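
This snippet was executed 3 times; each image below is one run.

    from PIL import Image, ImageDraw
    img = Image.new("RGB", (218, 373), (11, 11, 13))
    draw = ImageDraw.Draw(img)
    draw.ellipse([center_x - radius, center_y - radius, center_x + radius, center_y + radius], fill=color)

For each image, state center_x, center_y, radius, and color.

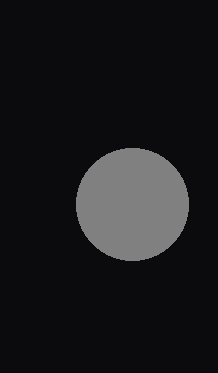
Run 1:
center_x = 132, center_y = 204, radius = 56, color = 'gray'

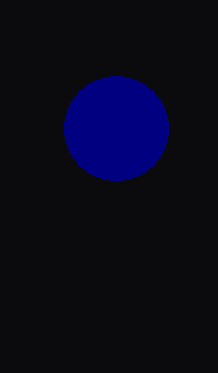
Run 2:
center_x = 116, center_y = 128, radius = 52, color = 'navy'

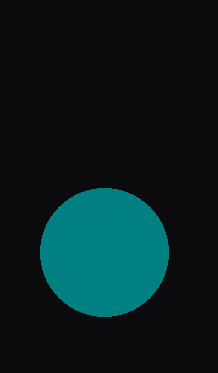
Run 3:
center_x = 104, center_y = 252, radius = 64, color = 'teal'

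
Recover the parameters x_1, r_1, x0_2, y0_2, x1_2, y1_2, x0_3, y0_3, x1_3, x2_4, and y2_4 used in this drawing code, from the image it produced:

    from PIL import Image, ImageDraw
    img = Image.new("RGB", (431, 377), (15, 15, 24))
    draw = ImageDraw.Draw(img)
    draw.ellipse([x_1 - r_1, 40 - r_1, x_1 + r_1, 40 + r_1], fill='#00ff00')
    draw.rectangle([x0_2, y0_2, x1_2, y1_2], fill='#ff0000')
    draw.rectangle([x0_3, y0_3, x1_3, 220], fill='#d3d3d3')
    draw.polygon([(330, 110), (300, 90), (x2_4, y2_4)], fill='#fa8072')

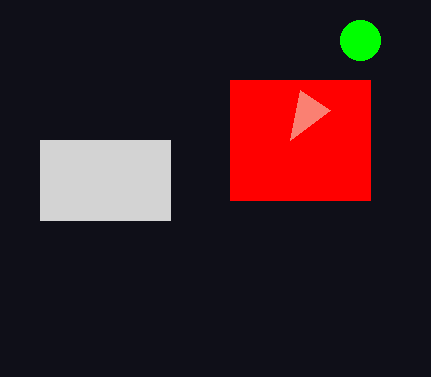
x_1 = 360; r_1 = 20; x0_2 = 230; y0_2 = 80; x1_2 = 370; y1_2 = 200; x0_3 = 40; y0_3 = 140; x1_3 = 170; x2_4 = 290; y2_4 = 140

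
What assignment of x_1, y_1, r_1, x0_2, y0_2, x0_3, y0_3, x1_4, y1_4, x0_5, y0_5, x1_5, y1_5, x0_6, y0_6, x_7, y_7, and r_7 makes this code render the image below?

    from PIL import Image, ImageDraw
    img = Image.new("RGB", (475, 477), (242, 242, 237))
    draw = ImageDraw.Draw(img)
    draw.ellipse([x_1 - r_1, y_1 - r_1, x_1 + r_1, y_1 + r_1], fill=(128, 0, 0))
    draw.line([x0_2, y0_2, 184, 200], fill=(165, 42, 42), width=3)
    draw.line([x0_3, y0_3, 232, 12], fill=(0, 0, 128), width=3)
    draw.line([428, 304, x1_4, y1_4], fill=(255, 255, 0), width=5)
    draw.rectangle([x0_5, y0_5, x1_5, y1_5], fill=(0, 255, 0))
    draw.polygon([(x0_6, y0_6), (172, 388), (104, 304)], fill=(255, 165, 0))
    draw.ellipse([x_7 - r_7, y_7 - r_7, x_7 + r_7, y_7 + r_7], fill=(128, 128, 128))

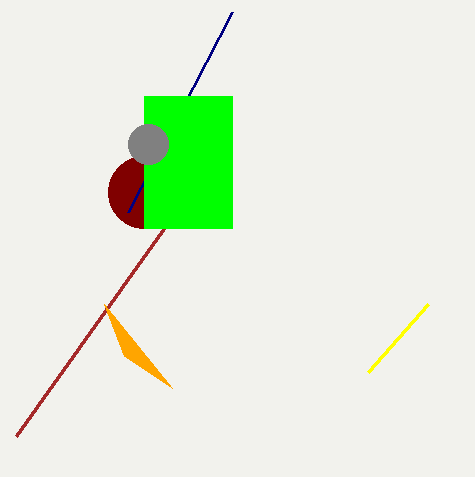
x_1 = 144, y_1 = 192, r_1 = 36, x0_2 = 16, y0_2 = 436, x0_3 = 128, y0_3 = 212, x1_4 = 368, y1_4 = 372, x0_5 = 144, y0_5 = 96, x1_5 = 232, y1_5 = 228, x0_6 = 124, y0_6 = 356, x_7 = 148, y_7 = 144, r_7 = 20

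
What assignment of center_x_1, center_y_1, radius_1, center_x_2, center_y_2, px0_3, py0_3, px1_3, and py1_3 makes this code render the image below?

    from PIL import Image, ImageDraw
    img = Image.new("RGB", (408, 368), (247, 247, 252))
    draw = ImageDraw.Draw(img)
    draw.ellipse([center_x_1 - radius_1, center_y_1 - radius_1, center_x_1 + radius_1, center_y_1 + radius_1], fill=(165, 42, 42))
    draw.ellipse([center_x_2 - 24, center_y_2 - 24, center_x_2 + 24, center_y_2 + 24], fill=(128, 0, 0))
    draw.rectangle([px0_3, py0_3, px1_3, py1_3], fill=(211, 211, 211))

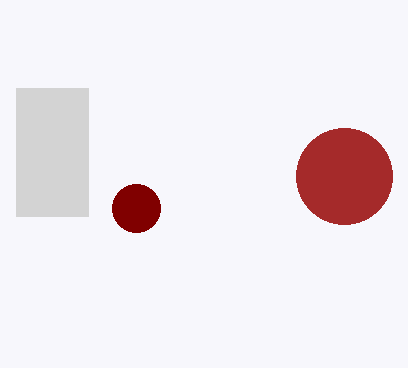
center_x_1 = 344, center_y_1 = 176, radius_1 = 48, center_x_2 = 136, center_y_2 = 208, px0_3 = 16, py0_3 = 88, px1_3 = 88, py1_3 = 216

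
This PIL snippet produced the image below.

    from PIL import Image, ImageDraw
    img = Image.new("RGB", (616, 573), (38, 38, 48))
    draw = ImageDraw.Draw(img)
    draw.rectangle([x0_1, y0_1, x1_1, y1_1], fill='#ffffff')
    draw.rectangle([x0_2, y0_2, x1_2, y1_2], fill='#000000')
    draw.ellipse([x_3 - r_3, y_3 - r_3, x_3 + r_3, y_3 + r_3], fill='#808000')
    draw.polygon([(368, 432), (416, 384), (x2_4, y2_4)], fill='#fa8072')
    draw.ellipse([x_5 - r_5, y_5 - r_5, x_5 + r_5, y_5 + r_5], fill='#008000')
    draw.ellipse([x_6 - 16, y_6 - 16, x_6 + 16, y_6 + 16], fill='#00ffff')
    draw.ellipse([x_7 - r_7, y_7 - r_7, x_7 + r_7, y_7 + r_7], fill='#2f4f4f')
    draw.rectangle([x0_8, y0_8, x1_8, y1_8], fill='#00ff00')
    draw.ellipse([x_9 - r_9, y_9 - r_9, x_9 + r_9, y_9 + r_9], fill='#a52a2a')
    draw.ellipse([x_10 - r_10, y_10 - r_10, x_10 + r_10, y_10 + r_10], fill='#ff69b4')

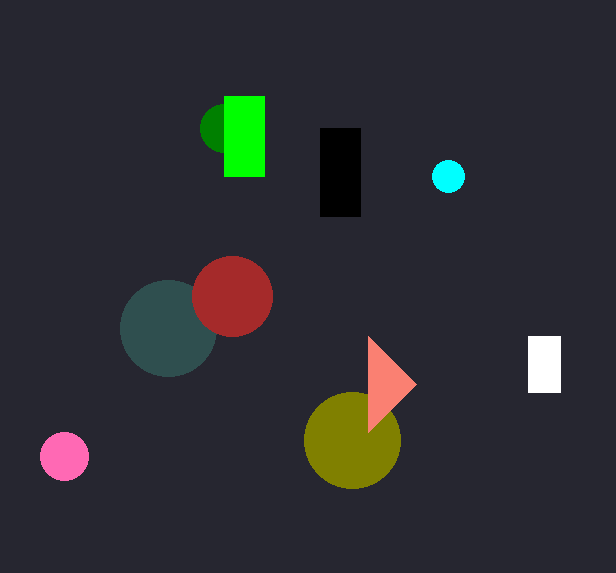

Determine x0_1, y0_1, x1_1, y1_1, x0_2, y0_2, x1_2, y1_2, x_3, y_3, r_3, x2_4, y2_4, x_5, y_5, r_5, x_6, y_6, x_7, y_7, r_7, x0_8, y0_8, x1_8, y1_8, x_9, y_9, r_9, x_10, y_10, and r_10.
x0_1 = 528, y0_1 = 336, x1_1 = 560, y1_1 = 392, x0_2 = 320, y0_2 = 128, x1_2 = 360, y1_2 = 216, x_3 = 352, y_3 = 440, r_3 = 48, x2_4 = 368, y2_4 = 336, x_5 = 224, y_5 = 128, r_5 = 24, x_6 = 448, y_6 = 176, x_7 = 168, y_7 = 328, r_7 = 48, x0_8 = 224, y0_8 = 96, x1_8 = 264, y1_8 = 176, x_9 = 232, y_9 = 296, r_9 = 40, x_10 = 64, y_10 = 456, r_10 = 24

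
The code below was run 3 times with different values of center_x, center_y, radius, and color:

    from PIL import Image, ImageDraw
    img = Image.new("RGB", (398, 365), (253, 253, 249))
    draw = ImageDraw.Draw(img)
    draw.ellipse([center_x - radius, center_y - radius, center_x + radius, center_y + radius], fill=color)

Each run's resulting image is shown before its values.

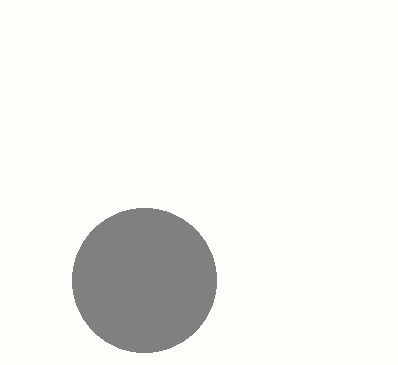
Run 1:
center_x = 144; center_y = 280; radius = 72; color = 'gray'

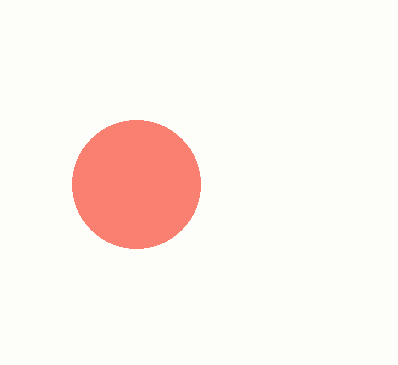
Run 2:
center_x = 136, center_y = 184, radius = 64, color = 'salmon'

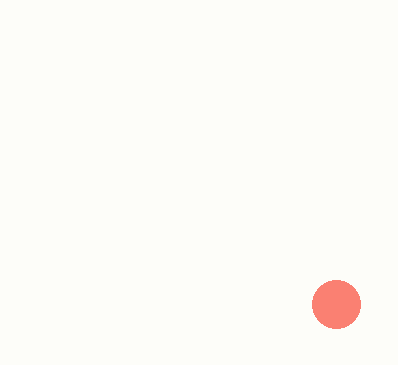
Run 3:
center_x = 336
center_y = 304
radius = 24
color = 'salmon'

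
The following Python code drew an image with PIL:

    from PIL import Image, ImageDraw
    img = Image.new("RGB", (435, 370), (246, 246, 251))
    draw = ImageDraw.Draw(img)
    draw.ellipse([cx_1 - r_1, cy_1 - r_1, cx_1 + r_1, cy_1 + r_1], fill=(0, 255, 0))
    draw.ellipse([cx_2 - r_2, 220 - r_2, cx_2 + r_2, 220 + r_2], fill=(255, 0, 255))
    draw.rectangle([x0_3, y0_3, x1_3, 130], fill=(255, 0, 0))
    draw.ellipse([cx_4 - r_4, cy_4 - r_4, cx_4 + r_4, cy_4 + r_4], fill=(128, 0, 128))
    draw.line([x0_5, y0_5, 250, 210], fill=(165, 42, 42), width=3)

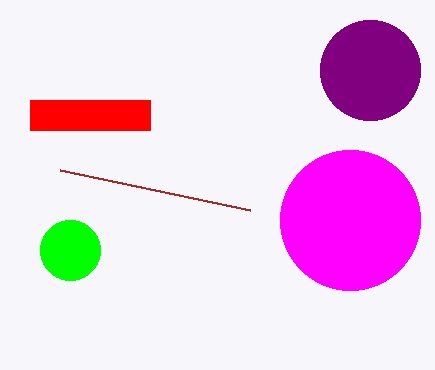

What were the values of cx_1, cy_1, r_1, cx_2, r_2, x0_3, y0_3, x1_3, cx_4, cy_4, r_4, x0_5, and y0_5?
cx_1 = 70, cy_1 = 250, r_1 = 30, cx_2 = 350, r_2 = 70, x0_3 = 30, y0_3 = 100, x1_3 = 150, cx_4 = 370, cy_4 = 70, r_4 = 50, x0_5 = 60, y0_5 = 170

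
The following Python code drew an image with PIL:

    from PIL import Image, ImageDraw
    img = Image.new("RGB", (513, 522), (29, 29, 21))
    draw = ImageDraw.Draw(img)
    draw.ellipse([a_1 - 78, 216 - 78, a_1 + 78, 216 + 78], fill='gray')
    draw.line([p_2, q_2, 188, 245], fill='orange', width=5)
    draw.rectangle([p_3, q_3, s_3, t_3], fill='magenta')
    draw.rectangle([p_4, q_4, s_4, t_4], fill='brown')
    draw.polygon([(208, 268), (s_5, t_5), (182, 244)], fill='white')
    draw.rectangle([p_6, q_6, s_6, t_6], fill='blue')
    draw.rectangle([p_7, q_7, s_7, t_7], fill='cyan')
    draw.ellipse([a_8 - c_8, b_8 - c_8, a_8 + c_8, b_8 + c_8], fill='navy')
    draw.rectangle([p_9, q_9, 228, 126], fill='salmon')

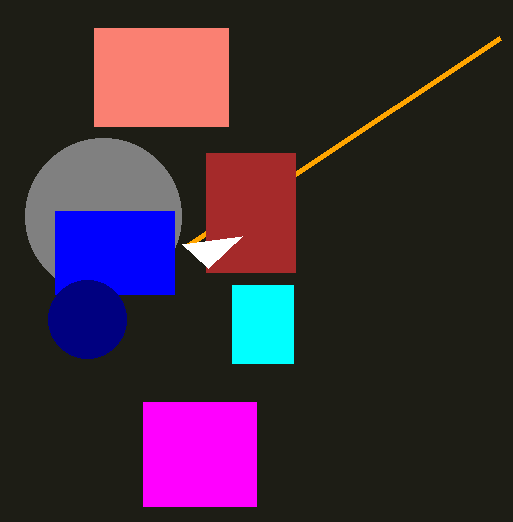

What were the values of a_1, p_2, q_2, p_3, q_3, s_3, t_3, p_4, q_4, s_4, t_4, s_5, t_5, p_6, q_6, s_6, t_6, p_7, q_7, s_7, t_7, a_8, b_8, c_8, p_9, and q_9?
a_1 = 103; p_2 = 500; q_2 = 38; p_3 = 143; q_3 = 402; s_3 = 256; t_3 = 506; p_4 = 206; q_4 = 153; s_4 = 295; t_4 = 272; s_5 = 242; t_5 = 236; p_6 = 55; q_6 = 211; s_6 = 174; t_6 = 294; p_7 = 232; q_7 = 285; s_7 = 293; t_7 = 363; a_8 = 87; b_8 = 319; c_8 = 39; p_9 = 94; q_9 = 28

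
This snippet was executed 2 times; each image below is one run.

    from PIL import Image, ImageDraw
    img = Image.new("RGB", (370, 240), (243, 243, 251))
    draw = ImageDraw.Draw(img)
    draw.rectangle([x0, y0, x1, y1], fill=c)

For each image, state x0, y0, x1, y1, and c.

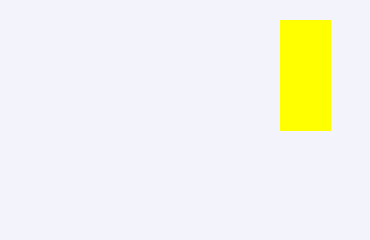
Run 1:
x0 = 280
y0 = 20
x1 = 330
y1 = 130
c = 'yellow'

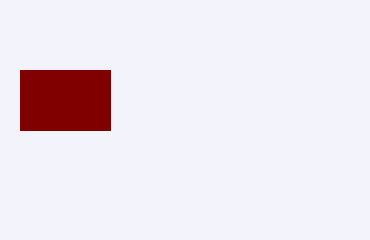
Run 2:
x0 = 20
y0 = 70
x1 = 110
y1 = 130
c = 'maroon'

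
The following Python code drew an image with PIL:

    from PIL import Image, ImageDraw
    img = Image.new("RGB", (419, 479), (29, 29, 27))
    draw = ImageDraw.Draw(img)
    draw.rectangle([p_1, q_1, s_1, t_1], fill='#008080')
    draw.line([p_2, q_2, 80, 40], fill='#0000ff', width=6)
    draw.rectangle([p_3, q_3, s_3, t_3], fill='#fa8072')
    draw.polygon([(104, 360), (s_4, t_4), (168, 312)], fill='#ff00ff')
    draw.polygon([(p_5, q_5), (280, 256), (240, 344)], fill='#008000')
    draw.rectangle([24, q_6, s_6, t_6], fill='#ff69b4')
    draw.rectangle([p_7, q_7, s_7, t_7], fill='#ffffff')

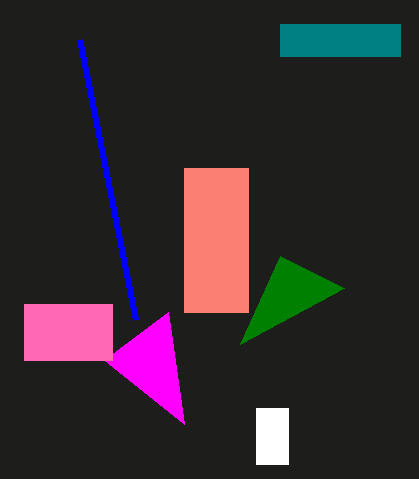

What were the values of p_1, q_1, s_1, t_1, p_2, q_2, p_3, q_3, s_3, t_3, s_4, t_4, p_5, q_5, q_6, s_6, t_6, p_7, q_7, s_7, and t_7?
p_1 = 280
q_1 = 24
s_1 = 400
t_1 = 56
p_2 = 136
q_2 = 320
p_3 = 184
q_3 = 168
s_3 = 248
t_3 = 312
s_4 = 184
t_4 = 424
p_5 = 344
q_5 = 288
q_6 = 304
s_6 = 112
t_6 = 360
p_7 = 256
q_7 = 408
s_7 = 288
t_7 = 464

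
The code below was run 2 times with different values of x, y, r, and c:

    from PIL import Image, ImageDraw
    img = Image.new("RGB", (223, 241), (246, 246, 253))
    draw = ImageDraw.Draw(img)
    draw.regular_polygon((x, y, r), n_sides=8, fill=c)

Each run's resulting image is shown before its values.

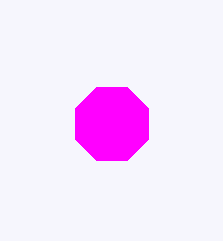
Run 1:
x = 112
y = 124
r = 40
c = 'magenta'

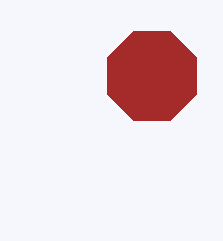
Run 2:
x = 152, y = 76, r = 48, c = 'brown'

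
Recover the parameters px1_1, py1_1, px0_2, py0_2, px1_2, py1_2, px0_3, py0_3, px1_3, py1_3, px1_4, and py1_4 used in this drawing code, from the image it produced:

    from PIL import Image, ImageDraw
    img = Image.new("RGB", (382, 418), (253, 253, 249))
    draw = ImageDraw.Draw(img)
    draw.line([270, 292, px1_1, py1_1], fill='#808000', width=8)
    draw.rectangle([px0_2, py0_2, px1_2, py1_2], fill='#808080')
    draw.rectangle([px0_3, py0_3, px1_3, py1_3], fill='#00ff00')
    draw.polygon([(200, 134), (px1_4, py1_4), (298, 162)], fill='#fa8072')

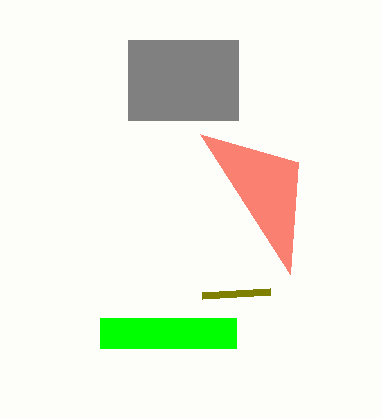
px1_1 = 202, py1_1 = 296, px0_2 = 128, py0_2 = 40, px1_2 = 238, py1_2 = 120, px0_3 = 100, py0_3 = 318, px1_3 = 236, py1_3 = 348, px1_4 = 290, py1_4 = 274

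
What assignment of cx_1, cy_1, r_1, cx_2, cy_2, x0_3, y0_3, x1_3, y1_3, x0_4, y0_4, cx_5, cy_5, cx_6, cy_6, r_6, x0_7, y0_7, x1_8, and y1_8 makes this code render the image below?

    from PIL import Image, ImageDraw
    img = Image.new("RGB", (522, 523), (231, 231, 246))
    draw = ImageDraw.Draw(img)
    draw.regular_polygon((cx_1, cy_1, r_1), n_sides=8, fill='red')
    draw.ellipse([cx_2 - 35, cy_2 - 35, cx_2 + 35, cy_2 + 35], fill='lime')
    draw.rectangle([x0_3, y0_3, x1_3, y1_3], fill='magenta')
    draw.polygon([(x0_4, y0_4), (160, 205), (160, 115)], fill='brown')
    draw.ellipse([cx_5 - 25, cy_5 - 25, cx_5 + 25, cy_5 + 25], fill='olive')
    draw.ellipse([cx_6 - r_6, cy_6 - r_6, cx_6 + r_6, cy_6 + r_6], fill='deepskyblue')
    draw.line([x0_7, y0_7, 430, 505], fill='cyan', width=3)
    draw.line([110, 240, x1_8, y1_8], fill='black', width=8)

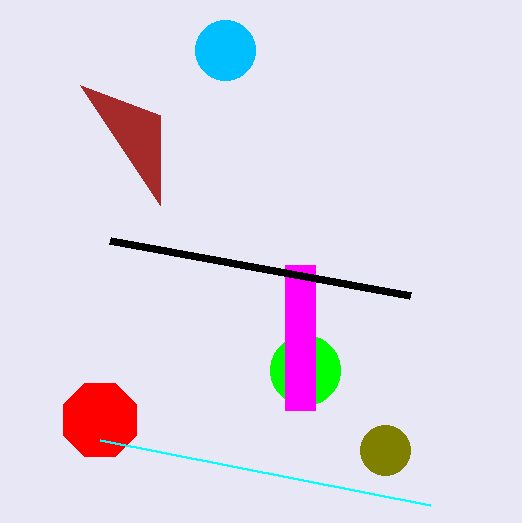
cx_1 = 100; cy_1 = 420; r_1 = 40; cx_2 = 305; cy_2 = 370; x0_3 = 285; y0_3 = 265; x1_3 = 315; y1_3 = 410; x0_4 = 80; y0_4 = 85; cx_5 = 385; cy_5 = 450; cx_6 = 225; cy_6 = 50; r_6 = 30; x0_7 = 100; y0_7 = 440; x1_8 = 410; y1_8 = 295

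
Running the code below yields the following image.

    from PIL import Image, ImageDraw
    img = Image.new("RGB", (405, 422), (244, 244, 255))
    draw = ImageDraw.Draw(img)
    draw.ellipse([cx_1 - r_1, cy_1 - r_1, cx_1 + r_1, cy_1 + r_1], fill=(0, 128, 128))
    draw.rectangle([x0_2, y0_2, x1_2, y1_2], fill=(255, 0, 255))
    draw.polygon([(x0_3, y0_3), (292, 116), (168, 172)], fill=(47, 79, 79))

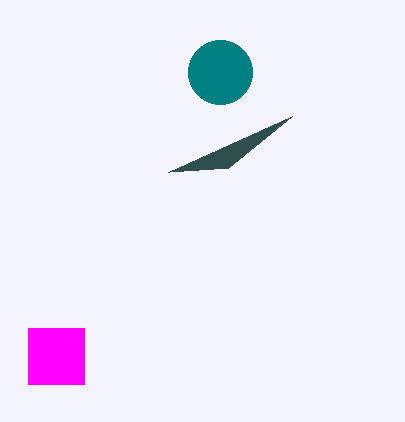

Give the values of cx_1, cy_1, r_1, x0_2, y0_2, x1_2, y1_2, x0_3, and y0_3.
cx_1 = 220, cy_1 = 72, r_1 = 32, x0_2 = 28, y0_2 = 328, x1_2 = 84, y1_2 = 384, x0_3 = 228, y0_3 = 168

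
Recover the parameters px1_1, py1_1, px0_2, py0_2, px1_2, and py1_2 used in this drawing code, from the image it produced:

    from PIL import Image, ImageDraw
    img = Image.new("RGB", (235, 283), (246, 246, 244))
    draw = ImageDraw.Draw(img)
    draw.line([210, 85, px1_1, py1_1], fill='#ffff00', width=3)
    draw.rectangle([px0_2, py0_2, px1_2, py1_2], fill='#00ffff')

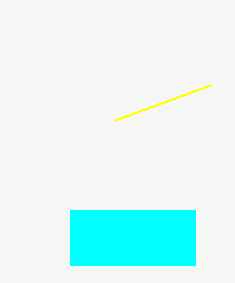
px1_1 = 115, py1_1 = 120, px0_2 = 70, py0_2 = 210, px1_2 = 195, py1_2 = 265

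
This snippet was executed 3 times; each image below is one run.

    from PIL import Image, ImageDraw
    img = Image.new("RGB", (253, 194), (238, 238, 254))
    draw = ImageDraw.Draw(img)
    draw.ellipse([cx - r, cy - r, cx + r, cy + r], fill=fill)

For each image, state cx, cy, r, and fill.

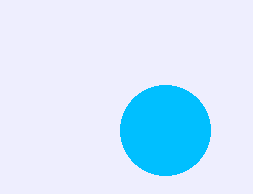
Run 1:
cx = 165
cy = 130
r = 45
fill = 'deepskyblue'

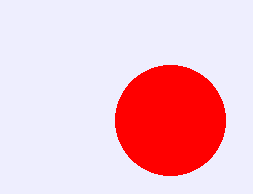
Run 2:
cx = 170; cy = 120; r = 55; fill = 'red'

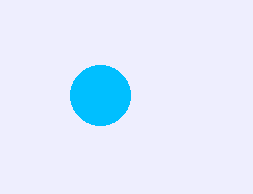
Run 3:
cx = 100; cy = 95; r = 30; fill = 'deepskyblue'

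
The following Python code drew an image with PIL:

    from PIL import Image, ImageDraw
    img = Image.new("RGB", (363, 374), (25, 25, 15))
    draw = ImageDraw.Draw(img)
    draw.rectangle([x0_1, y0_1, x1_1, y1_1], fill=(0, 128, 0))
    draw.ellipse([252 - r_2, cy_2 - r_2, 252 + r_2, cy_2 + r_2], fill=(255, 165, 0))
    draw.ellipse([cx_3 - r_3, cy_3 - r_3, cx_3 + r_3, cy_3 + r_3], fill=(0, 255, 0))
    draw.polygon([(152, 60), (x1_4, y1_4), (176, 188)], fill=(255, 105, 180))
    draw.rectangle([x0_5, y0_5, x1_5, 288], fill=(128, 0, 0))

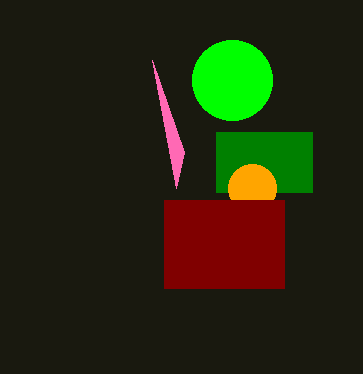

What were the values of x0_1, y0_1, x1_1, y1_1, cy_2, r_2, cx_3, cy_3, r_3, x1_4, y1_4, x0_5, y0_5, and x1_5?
x0_1 = 216; y0_1 = 132; x1_1 = 312; y1_1 = 192; cy_2 = 188; r_2 = 24; cx_3 = 232; cy_3 = 80; r_3 = 40; x1_4 = 184; y1_4 = 152; x0_5 = 164; y0_5 = 200; x1_5 = 284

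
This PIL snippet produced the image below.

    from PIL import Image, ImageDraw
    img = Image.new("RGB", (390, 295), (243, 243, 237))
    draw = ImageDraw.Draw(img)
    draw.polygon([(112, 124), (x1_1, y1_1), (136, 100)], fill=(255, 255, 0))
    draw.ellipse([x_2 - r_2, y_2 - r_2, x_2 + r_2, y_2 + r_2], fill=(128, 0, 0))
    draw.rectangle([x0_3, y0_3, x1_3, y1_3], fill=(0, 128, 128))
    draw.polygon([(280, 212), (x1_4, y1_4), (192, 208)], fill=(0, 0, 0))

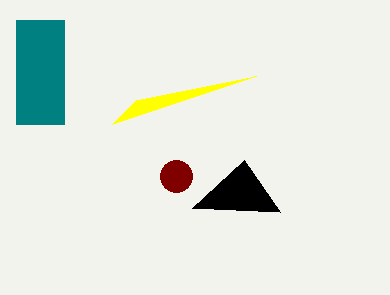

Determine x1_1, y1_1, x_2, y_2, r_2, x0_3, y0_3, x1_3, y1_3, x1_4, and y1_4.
x1_1 = 256, y1_1 = 76, x_2 = 176, y_2 = 176, r_2 = 16, x0_3 = 16, y0_3 = 20, x1_3 = 64, y1_3 = 124, x1_4 = 244, y1_4 = 160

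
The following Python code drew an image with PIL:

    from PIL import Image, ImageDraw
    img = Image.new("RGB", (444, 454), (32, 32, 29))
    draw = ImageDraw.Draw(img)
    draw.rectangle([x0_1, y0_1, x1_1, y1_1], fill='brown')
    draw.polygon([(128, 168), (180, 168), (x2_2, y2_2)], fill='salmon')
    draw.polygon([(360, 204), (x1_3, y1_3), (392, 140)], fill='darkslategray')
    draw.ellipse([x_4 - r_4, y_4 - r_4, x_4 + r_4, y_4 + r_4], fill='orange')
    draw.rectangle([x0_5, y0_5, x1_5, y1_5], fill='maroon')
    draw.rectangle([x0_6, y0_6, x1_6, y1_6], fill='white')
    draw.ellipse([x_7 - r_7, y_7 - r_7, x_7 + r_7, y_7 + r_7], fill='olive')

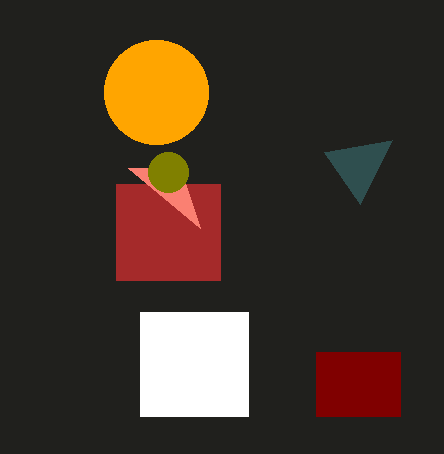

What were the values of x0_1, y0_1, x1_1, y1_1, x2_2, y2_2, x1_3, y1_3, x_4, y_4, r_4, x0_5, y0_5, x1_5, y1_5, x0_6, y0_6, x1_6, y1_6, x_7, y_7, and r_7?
x0_1 = 116; y0_1 = 184; x1_1 = 220; y1_1 = 280; x2_2 = 200; y2_2 = 228; x1_3 = 324; y1_3 = 152; x_4 = 156; y_4 = 92; r_4 = 52; x0_5 = 316; y0_5 = 352; x1_5 = 400; y1_5 = 416; x0_6 = 140; y0_6 = 312; x1_6 = 248; y1_6 = 416; x_7 = 168; y_7 = 172; r_7 = 20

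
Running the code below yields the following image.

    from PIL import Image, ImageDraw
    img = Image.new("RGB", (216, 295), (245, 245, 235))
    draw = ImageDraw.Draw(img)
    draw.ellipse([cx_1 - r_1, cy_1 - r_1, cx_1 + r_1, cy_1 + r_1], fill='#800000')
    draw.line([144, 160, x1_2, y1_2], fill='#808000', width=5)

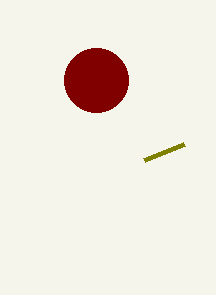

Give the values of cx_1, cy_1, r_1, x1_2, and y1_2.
cx_1 = 96, cy_1 = 80, r_1 = 32, x1_2 = 184, y1_2 = 144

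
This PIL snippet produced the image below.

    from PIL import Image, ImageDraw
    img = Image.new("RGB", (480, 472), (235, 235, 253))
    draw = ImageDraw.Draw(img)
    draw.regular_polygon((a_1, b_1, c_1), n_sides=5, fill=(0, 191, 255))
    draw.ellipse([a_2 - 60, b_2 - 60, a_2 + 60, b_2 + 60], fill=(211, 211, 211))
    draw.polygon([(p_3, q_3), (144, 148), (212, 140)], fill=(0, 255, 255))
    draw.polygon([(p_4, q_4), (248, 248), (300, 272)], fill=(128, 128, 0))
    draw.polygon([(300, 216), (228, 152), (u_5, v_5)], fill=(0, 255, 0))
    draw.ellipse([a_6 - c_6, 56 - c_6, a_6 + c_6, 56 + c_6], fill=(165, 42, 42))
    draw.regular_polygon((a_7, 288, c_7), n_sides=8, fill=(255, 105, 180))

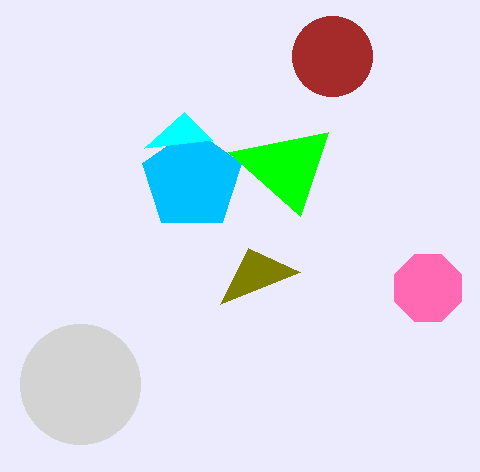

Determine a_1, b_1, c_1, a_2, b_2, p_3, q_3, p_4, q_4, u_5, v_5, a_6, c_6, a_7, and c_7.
a_1 = 192
b_1 = 180
c_1 = 52
a_2 = 80
b_2 = 384
p_3 = 184
q_3 = 112
p_4 = 220
q_4 = 304
u_5 = 328
v_5 = 132
a_6 = 332
c_6 = 40
a_7 = 428
c_7 = 36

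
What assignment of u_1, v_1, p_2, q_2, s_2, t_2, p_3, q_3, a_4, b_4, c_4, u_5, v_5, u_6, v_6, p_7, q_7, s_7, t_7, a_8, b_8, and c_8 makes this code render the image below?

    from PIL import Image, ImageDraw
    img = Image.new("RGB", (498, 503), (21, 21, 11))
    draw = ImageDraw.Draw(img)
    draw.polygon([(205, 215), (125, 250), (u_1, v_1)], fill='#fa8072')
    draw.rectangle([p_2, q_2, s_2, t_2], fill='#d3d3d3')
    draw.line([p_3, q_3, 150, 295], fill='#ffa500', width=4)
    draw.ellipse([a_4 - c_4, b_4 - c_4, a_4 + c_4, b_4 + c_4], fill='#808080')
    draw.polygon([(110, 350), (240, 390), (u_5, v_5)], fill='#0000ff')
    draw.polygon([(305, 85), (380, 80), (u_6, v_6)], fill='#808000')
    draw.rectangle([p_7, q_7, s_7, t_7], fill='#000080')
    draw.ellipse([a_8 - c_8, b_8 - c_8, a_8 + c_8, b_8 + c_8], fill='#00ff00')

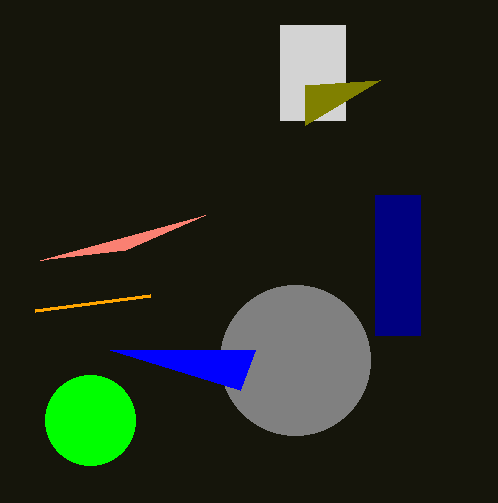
u_1 = 40
v_1 = 260
p_2 = 280
q_2 = 25
s_2 = 345
t_2 = 120
p_3 = 35
q_3 = 310
a_4 = 295
b_4 = 360
c_4 = 75
u_5 = 255
v_5 = 350
u_6 = 305
v_6 = 125
p_7 = 375
q_7 = 195
s_7 = 420
t_7 = 335
a_8 = 90
b_8 = 420
c_8 = 45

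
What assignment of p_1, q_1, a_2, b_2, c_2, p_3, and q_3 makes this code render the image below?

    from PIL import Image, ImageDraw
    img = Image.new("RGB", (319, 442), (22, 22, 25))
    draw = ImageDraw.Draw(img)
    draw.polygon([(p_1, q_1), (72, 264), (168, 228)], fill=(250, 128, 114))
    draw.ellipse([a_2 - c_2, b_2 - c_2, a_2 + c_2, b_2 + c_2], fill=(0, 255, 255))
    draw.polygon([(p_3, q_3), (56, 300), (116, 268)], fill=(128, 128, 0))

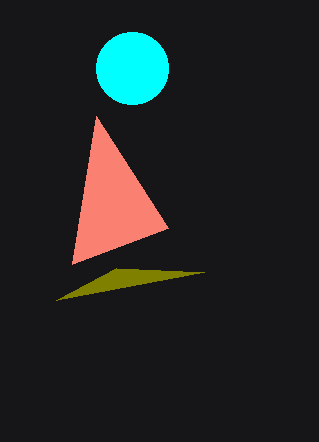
p_1 = 96
q_1 = 116
a_2 = 132
b_2 = 68
c_2 = 36
p_3 = 204
q_3 = 272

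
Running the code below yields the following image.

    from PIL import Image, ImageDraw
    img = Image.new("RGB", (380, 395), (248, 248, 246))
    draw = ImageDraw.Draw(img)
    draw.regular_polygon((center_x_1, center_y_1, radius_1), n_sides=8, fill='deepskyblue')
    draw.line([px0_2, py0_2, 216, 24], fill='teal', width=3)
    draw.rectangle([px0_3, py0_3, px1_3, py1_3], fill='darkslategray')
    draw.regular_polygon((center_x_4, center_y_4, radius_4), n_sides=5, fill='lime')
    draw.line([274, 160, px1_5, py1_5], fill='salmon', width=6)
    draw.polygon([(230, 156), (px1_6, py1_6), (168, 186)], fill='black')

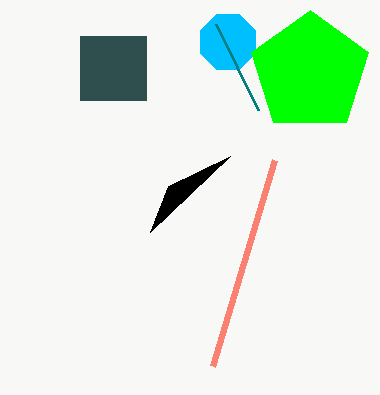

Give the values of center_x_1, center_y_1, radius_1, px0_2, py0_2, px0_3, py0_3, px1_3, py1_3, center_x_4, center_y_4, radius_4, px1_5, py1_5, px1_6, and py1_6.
center_x_1 = 228
center_y_1 = 42
radius_1 = 30
px0_2 = 258
py0_2 = 110
px0_3 = 80
py0_3 = 36
px1_3 = 146
py1_3 = 100
center_x_4 = 310
center_y_4 = 72
radius_4 = 62
px1_5 = 212
py1_5 = 366
px1_6 = 150
py1_6 = 232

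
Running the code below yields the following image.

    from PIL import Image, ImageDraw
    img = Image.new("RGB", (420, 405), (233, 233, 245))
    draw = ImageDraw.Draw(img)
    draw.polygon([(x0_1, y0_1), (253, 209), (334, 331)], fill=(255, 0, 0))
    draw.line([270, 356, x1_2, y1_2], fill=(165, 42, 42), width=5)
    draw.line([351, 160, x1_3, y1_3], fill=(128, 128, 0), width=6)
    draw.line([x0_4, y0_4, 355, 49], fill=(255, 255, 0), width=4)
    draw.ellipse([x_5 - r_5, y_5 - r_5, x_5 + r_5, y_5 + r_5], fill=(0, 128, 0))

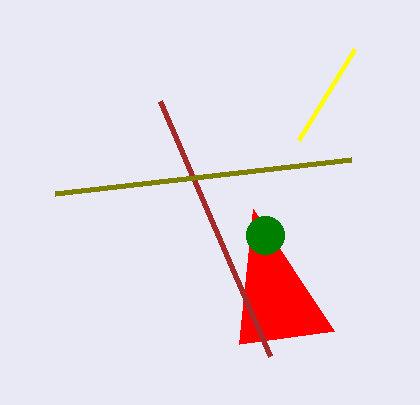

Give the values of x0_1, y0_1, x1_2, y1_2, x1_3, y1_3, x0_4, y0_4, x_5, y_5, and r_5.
x0_1 = 239
y0_1 = 344
x1_2 = 160
y1_2 = 101
x1_3 = 55
y1_3 = 194
x0_4 = 299
y0_4 = 140
x_5 = 265
y_5 = 235
r_5 = 19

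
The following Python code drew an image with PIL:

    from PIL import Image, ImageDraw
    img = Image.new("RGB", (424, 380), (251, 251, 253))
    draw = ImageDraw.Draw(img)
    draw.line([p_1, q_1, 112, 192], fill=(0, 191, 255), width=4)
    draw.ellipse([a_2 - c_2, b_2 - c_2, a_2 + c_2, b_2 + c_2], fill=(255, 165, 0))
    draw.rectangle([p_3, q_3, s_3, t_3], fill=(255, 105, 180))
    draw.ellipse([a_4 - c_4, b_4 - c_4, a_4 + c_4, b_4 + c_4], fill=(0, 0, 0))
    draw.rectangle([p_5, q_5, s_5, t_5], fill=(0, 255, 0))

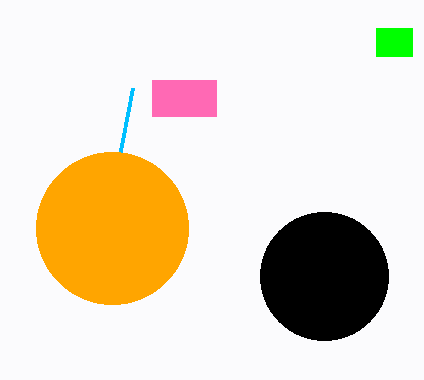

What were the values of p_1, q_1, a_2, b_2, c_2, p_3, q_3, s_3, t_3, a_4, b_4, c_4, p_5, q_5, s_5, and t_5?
p_1 = 132
q_1 = 88
a_2 = 112
b_2 = 228
c_2 = 76
p_3 = 152
q_3 = 80
s_3 = 216
t_3 = 116
a_4 = 324
b_4 = 276
c_4 = 64
p_5 = 376
q_5 = 28
s_5 = 412
t_5 = 56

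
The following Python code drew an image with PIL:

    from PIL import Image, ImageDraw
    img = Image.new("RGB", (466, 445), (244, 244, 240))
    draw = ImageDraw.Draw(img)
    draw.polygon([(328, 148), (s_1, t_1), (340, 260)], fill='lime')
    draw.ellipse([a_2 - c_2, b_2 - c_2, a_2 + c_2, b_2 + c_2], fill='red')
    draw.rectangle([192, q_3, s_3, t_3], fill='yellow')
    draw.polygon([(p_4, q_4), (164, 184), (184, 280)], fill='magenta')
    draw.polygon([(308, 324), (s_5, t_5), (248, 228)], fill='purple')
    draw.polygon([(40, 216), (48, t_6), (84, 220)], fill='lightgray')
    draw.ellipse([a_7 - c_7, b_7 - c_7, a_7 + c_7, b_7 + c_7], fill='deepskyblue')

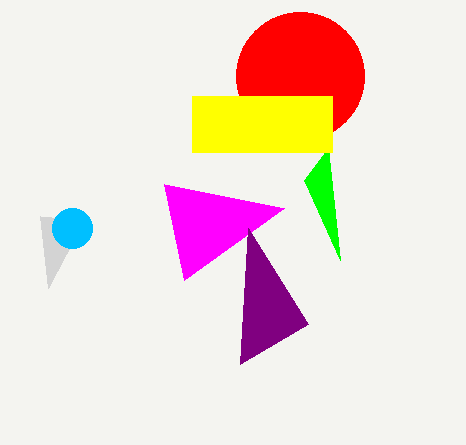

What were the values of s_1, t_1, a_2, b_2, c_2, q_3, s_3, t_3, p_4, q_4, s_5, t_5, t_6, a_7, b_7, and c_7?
s_1 = 304; t_1 = 180; a_2 = 300; b_2 = 76; c_2 = 64; q_3 = 96; s_3 = 332; t_3 = 152; p_4 = 284; q_4 = 208; s_5 = 240; t_5 = 364; t_6 = 288; a_7 = 72; b_7 = 228; c_7 = 20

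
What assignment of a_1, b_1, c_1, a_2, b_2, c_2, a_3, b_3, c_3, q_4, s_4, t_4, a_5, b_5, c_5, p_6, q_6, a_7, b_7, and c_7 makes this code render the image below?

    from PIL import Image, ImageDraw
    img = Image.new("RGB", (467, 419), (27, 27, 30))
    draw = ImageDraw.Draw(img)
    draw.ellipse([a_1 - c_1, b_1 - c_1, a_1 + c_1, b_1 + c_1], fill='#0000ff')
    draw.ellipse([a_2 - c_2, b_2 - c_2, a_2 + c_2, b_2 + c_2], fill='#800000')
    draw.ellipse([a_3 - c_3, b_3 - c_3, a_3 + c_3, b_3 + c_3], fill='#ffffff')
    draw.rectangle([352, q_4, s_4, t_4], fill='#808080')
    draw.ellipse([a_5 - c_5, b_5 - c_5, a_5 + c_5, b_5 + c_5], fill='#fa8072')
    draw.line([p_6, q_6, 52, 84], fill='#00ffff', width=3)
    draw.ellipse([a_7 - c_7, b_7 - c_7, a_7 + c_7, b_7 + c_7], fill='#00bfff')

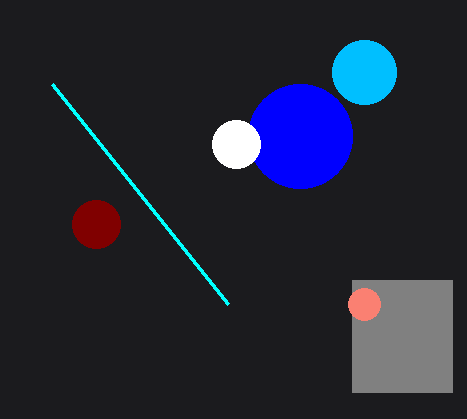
a_1 = 300, b_1 = 136, c_1 = 52, a_2 = 96, b_2 = 224, c_2 = 24, a_3 = 236, b_3 = 144, c_3 = 24, q_4 = 280, s_4 = 452, t_4 = 392, a_5 = 364, b_5 = 304, c_5 = 16, p_6 = 228, q_6 = 304, a_7 = 364, b_7 = 72, c_7 = 32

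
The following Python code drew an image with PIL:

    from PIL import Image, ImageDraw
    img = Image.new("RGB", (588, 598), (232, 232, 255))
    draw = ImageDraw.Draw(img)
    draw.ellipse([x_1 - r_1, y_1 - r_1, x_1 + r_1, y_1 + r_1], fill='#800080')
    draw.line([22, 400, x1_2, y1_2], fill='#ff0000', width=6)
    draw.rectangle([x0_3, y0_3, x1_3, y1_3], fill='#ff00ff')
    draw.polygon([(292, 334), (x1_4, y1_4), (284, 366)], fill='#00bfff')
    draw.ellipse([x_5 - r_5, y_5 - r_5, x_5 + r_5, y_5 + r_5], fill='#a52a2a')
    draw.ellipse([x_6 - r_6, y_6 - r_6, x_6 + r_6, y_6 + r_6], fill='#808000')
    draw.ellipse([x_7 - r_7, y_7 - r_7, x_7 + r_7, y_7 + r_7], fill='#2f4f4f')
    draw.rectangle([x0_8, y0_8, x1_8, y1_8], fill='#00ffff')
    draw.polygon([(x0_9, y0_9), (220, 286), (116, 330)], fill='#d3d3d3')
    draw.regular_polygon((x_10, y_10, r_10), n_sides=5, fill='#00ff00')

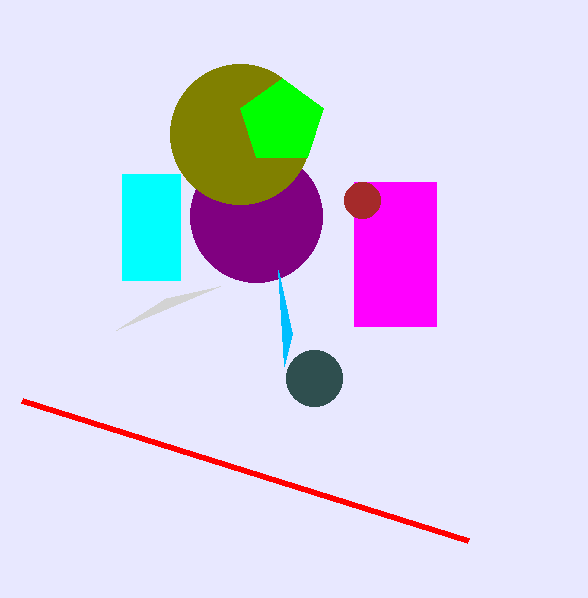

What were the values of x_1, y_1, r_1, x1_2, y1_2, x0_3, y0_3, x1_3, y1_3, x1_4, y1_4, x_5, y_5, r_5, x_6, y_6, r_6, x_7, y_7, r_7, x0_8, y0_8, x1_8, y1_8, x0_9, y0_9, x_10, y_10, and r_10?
x_1 = 256; y_1 = 216; r_1 = 66; x1_2 = 468; y1_2 = 540; x0_3 = 354; y0_3 = 182; x1_3 = 436; y1_3 = 326; x1_4 = 278; y1_4 = 270; x_5 = 362; y_5 = 200; r_5 = 18; x_6 = 240; y_6 = 134; r_6 = 70; x_7 = 314; y_7 = 378; r_7 = 28; x0_8 = 122; y0_8 = 174; x1_8 = 180; y1_8 = 280; x0_9 = 166; y0_9 = 298; x_10 = 282; y_10 = 122; r_10 = 44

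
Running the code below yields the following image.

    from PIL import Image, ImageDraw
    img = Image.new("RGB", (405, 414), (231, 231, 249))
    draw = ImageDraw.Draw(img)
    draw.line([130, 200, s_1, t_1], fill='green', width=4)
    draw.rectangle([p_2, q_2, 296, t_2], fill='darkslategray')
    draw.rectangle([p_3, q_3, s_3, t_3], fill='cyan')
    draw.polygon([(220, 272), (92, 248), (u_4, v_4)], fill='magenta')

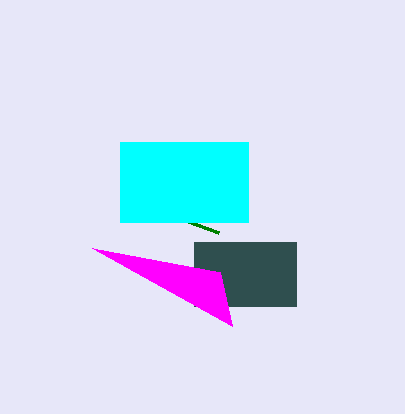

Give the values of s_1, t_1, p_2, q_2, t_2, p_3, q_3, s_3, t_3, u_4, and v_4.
s_1 = 218
t_1 = 232
p_2 = 194
q_2 = 242
t_2 = 306
p_3 = 120
q_3 = 142
s_3 = 248
t_3 = 222
u_4 = 232
v_4 = 326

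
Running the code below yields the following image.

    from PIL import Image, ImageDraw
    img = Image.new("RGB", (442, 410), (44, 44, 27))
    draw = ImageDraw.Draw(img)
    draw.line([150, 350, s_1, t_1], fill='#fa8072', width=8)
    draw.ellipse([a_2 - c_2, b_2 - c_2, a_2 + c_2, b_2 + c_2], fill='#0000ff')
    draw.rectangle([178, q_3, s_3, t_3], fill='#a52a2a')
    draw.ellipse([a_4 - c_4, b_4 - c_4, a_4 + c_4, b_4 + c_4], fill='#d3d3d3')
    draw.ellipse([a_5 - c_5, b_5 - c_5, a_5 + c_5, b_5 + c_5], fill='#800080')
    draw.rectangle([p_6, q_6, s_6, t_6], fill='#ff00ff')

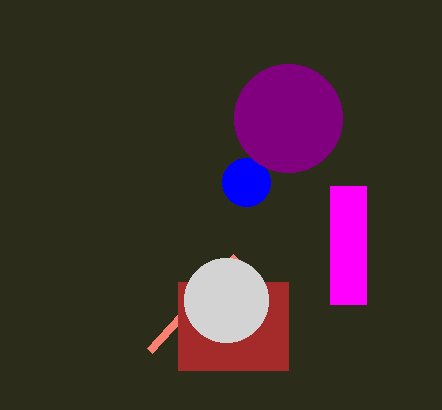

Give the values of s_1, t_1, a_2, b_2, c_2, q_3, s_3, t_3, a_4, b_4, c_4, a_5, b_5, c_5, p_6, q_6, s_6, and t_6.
s_1 = 236
t_1 = 256
a_2 = 246
b_2 = 182
c_2 = 24
q_3 = 282
s_3 = 288
t_3 = 370
a_4 = 226
b_4 = 300
c_4 = 42
a_5 = 288
b_5 = 118
c_5 = 54
p_6 = 330
q_6 = 186
s_6 = 366
t_6 = 304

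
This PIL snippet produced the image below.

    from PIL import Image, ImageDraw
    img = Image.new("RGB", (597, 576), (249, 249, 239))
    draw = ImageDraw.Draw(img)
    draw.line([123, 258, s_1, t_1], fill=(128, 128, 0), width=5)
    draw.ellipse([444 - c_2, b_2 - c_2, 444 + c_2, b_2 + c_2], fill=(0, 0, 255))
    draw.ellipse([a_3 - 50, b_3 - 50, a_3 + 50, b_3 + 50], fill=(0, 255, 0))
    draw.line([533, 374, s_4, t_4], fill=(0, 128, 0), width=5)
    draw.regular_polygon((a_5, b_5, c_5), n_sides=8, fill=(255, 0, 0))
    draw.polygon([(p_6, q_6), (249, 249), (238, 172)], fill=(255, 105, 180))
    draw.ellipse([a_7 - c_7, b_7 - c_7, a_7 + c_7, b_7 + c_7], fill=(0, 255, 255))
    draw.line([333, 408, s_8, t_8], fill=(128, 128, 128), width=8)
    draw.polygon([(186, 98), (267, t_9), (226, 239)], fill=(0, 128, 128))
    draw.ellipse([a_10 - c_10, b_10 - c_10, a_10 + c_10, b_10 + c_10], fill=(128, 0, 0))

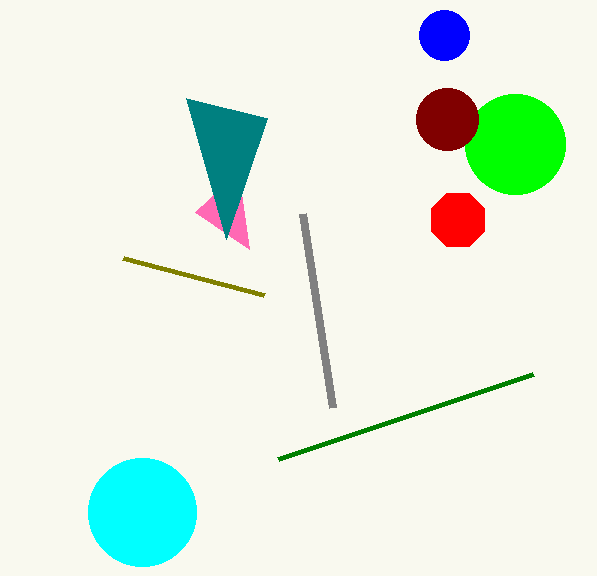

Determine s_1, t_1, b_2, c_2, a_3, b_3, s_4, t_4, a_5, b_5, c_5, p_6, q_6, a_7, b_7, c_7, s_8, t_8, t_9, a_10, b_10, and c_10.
s_1 = 264; t_1 = 295; b_2 = 35; c_2 = 25; a_3 = 515; b_3 = 144; s_4 = 278; t_4 = 459; a_5 = 458; b_5 = 220; c_5 = 29; p_6 = 195; q_6 = 212; a_7 = 142; b_7 = 512; c_7 = 54; s_8 = 303; t_8 = 214; t_9 = 118; a_10 = 447; b_10 = 119; c_10 = 31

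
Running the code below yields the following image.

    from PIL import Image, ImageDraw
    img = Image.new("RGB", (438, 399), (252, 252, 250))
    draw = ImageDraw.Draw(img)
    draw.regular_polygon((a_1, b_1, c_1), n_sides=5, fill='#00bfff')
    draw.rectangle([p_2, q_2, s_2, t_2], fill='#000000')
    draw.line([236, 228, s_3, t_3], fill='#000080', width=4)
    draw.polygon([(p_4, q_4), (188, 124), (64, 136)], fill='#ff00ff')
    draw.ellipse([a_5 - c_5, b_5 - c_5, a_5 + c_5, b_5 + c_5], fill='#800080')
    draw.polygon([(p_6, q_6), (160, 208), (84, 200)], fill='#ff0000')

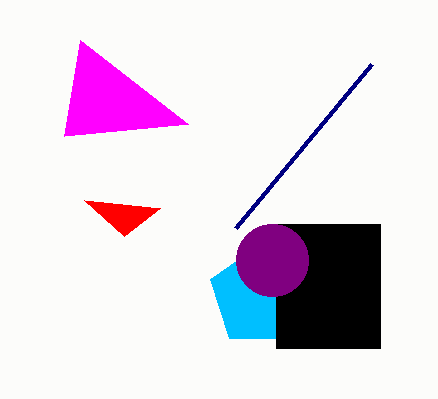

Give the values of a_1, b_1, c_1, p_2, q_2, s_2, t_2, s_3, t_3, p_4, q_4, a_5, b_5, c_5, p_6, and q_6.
a_1 = 260, b_1 = 296, c_1 = 52, p_2 = 276, q_2 = 224, s_2 = 380, t_2 = 348, s_3 = 372, t_3 = 64, p_4 = 80, q_4 = 40, a_5 = 272, b_5 = 260, c_5 = 36, p_6 = 124, q_6 = 236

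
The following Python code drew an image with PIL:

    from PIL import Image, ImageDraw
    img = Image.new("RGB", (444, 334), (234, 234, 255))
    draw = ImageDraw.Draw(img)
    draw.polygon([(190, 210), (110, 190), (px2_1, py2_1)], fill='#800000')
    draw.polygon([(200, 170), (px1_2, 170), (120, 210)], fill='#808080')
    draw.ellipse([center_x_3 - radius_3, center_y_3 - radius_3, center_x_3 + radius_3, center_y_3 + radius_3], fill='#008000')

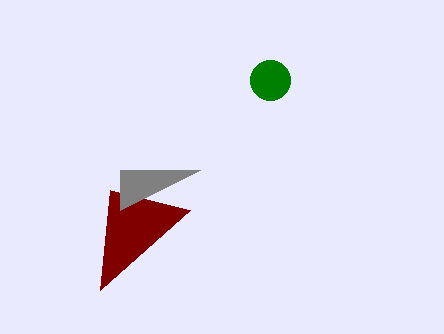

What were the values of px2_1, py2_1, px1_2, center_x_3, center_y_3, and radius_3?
px2_1 = 100, py2_1 = 290, px1_2 = 120, center_x_3 = 270, center_y_3 = 80, radius_3 = 20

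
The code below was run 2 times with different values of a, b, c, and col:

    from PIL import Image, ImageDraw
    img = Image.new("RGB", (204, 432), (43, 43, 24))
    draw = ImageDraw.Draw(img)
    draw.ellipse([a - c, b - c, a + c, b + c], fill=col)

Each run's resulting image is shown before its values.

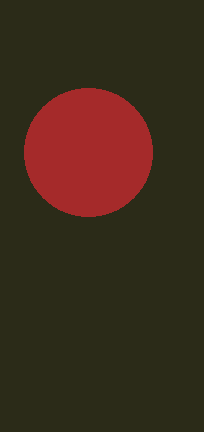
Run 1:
a = 88, b = 152, c = 64, col = 'brown'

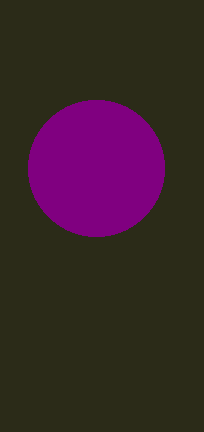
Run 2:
a = 96; b = 168; c = 68; col = 'purple'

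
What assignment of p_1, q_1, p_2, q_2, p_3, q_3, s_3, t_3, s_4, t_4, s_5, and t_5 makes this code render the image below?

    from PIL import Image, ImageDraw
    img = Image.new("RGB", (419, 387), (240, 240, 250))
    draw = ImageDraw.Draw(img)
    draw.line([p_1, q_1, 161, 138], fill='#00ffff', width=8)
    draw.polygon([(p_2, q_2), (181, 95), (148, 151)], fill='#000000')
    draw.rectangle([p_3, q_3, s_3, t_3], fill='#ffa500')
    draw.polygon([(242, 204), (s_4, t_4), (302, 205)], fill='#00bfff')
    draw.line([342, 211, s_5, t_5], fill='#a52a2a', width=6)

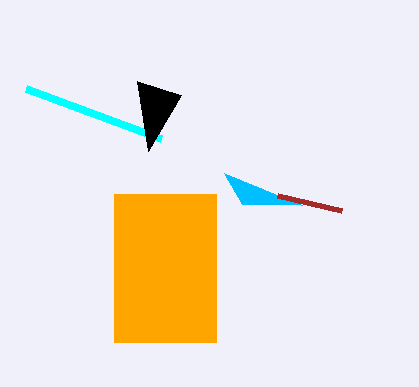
p_1 = 26, q_1 = 88, p_2 = 137, q_2 = 81, p_3 = 114, q_3 = 194, s_3 = 216, t_3 = 342, s_4 = 224, t_4 = 173, s_5 = 278, t_5 = 196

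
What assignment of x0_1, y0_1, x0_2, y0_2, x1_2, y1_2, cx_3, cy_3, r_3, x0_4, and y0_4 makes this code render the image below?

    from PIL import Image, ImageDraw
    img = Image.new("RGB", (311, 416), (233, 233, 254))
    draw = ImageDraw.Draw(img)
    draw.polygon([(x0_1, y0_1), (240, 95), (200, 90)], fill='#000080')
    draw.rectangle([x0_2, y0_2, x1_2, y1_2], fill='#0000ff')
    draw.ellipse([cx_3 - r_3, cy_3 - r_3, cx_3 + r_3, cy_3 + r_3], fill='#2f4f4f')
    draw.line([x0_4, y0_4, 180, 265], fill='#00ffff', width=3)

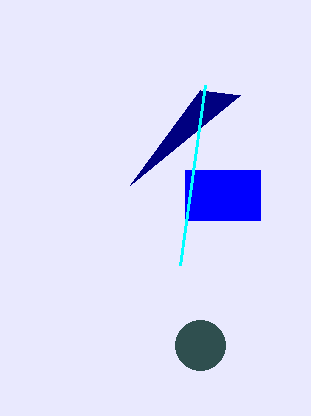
x0_1 = 130, y0_1 = 185, x0_2 = 185, y0_2 = 170, x1_2 = 260, y1_2 = 220, cx_3 = 200, cy_3 = 345, r_3 = 25, x0_4 = 205, y0_4 = 85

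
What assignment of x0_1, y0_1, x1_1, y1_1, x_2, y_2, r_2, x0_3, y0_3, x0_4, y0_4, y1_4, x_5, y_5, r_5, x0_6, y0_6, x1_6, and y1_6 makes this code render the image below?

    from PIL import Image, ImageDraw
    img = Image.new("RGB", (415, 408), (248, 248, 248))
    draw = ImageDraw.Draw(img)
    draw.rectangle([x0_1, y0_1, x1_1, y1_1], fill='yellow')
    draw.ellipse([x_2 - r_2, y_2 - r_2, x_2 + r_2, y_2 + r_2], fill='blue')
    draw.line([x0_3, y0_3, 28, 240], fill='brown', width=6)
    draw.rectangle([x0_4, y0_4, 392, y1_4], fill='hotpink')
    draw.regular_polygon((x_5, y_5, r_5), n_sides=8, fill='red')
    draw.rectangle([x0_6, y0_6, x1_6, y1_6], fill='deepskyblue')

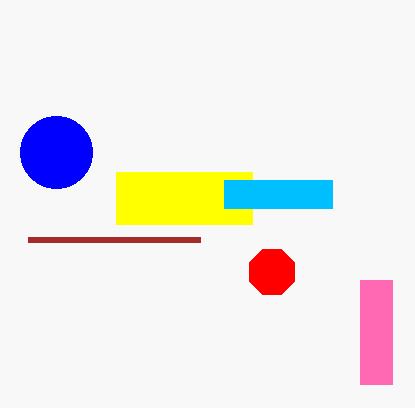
x0_1 = 116
y0_1 = 172
x1_1 = 252
y1_1 = 224
x_2 = 56
y_2 = 152
r_2 = 36
x0_3 = 200
y0_3 = 240
x0_4 = 360
y0_4 = 280
y1_4 = 384
x_5 = 272
y_5 = 272
r_5 = 24
x0_6 = 224
y0_6 = 180
x1_6 = 332
y1_6 = 208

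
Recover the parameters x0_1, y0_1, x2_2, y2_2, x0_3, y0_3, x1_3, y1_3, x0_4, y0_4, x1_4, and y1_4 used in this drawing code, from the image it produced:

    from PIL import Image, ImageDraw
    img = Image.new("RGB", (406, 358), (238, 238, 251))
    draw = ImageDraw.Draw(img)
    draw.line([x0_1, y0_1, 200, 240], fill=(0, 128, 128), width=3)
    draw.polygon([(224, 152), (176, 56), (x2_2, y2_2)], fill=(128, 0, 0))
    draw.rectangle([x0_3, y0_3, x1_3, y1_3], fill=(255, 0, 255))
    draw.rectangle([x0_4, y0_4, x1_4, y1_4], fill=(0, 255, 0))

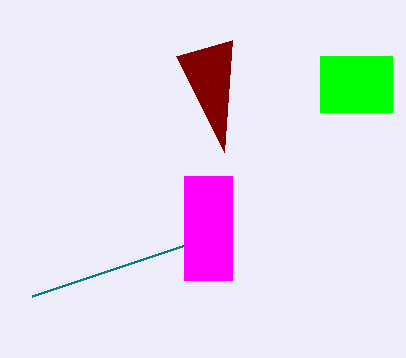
x0_1 = 32, y0_1 = 296, x2_2 = 232, y2_2 = 40, x0_3 = 184, y0_3 = 176, x1_3 = 232, y1_3 = 280, x0_4 = 320, y0_4 = 56, x1_4 = 392, y1_4 = 112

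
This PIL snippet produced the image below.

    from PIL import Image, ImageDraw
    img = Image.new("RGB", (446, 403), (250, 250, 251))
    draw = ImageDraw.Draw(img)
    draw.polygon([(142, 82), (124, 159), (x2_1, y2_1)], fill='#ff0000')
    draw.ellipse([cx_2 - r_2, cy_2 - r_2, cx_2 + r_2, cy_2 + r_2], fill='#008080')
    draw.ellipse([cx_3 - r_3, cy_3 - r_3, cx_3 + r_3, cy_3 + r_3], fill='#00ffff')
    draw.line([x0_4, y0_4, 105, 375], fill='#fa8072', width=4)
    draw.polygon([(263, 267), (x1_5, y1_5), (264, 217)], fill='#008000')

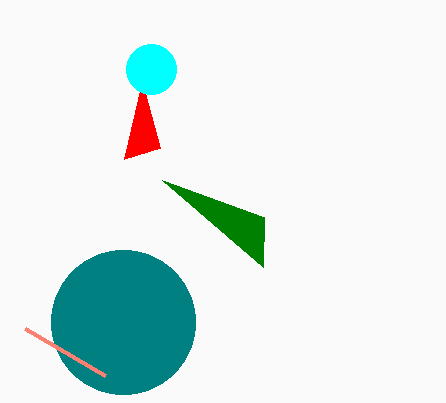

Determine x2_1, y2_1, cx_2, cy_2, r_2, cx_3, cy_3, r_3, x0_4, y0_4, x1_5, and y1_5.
x2_1 = 160, y2_1 = 148, cx_2 = 123, cy_2 = 322, r_2 = 72, cx_3 = 151, cy_3 = 69, r_3 = 25, x0_4 = 25, y0_4 = 328, x1_5 = 162, y1_5 = 180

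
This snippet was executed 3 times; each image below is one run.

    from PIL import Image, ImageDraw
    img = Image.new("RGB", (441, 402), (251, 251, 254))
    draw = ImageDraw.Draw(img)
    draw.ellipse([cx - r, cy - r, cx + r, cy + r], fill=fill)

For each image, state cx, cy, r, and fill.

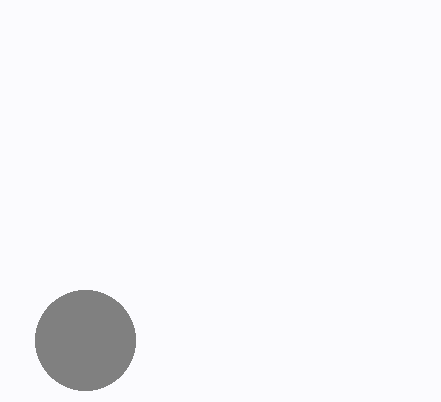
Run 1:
cx = 85
cy = 340
r = 50
fill = 'gray'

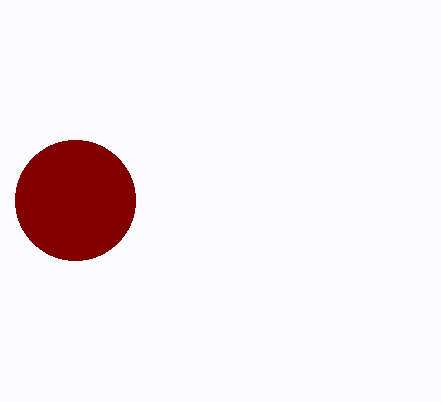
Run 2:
cx = 75, cy = 200, r = 60, fill = 'maroon'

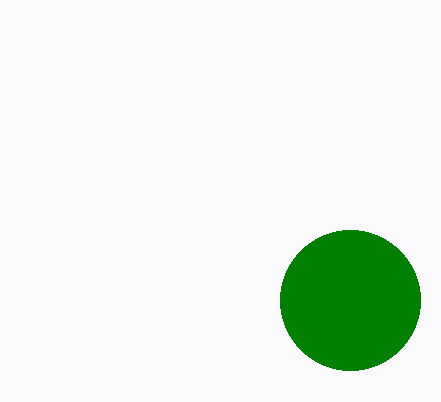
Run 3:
cx = 350, cy = 300, r = 70, fill = 'green'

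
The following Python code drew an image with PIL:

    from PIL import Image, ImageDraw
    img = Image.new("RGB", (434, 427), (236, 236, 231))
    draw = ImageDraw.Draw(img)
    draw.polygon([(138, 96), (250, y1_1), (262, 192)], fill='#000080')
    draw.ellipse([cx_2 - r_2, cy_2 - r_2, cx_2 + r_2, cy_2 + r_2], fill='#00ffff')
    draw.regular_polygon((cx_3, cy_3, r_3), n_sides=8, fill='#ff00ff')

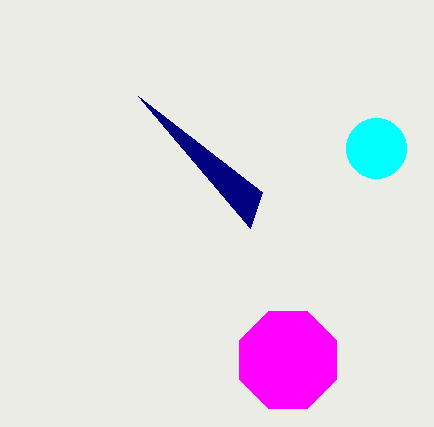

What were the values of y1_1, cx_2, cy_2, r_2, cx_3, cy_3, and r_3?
y1_1 = 228, cx_2 = 376, cy_2 = 148, r_2 = 30, cx_3 = 288, cy_3 = 360, r_3 = 52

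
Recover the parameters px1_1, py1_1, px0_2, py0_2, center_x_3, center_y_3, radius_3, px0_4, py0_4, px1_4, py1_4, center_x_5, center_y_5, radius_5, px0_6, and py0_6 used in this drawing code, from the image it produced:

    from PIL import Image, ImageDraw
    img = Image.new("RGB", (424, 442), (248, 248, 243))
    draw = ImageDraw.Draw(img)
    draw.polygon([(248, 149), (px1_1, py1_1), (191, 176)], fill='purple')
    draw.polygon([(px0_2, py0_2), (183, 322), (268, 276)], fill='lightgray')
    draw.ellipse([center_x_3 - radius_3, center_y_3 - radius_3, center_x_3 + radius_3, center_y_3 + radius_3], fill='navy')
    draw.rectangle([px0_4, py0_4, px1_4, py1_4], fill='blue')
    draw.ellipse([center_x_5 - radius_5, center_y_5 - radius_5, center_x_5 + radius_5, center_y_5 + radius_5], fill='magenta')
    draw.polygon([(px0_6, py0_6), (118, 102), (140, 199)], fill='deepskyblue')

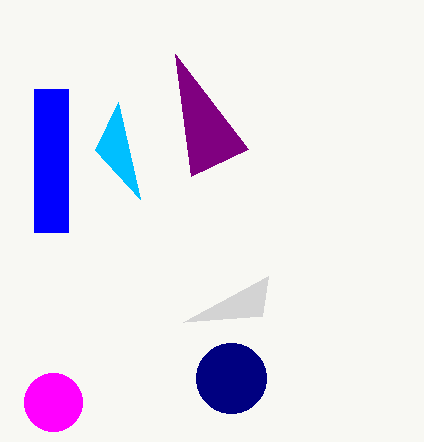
px1_1 = 175, py1_1 = 54, px0_2 = 262, py0_2 = 316, center_x_3 = 231, center_y_3 = 378, radius_3 = 35, px0_4 = 34, py0_4 = 89, px1_4 = 68, py1_4 = 232, center_x_5 = 53, center_y_5 = 402, radius_5 = 29, px0_6 = 95, py0_6 = 150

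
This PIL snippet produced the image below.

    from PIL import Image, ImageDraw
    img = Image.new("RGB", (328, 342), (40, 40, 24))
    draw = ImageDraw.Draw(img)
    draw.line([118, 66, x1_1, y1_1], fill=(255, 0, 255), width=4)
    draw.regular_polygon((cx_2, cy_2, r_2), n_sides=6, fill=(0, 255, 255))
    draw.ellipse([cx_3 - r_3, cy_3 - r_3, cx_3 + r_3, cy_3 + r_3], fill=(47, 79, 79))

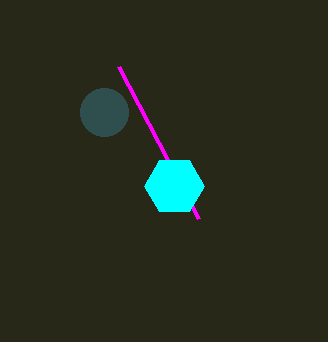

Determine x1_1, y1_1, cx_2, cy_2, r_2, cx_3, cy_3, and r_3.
x1_1 = 198
y1_1 = 218
cx_2 = 174
cy_2 = 186
r_2 = 30
cx_3 = 104
cy_3 = 112
r_3 = 24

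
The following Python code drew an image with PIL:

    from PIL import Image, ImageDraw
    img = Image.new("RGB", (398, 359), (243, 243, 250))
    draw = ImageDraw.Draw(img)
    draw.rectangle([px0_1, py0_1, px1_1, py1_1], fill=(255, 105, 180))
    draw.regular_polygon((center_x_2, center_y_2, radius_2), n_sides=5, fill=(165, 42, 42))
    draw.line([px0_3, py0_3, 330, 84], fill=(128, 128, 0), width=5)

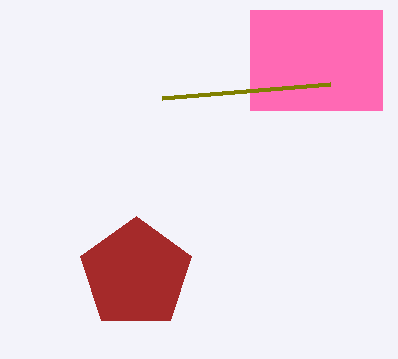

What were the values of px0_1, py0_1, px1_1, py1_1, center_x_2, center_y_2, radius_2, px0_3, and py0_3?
px0_1 = 250; py0_1 = 10; px1_1 = 382; py1_1 = 110; center_x_2 = 136; center_y_2 = 274; radius_2 = 58; px0_3 = 162; py0_3 = 98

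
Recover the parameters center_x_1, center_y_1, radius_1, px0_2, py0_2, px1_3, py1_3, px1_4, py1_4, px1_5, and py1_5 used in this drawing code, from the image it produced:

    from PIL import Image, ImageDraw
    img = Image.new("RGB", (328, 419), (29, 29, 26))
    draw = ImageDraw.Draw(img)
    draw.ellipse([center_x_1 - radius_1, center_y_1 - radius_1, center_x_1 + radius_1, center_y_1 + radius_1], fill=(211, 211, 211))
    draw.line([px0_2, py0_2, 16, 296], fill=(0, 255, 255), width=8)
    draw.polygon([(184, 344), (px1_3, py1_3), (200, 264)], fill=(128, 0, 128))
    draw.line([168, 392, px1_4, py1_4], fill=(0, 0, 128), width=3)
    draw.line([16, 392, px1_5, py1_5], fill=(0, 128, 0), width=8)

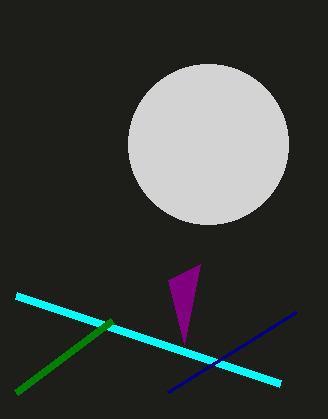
center_x_1 = 208
center_y_1 = 144
radius_1 = 80
px0_2 = 280
py0_2 = 384
px1_3 = 168
py1_3 = 280
px1_4 = 296
py1_4 = 312
px1_5 = 112
py1_5 = 320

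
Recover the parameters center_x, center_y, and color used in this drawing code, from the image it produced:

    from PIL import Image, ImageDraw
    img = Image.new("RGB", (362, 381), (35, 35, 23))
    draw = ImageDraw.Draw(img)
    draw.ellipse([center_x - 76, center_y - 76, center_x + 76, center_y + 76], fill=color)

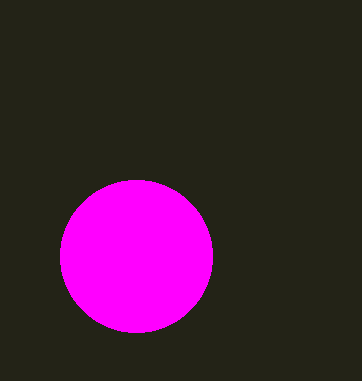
center_x = 136; center_y = 256; color = 'magenta'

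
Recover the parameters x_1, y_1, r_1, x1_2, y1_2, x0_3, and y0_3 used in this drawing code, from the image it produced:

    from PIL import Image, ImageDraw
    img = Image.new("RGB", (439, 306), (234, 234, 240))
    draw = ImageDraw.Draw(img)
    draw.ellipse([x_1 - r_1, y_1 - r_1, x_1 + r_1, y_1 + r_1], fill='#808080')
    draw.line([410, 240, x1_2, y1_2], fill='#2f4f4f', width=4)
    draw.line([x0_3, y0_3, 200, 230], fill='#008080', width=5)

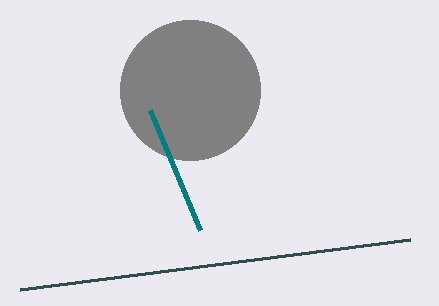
x_1 = 190
y_1 = 90
r_1 = 70
x1_2 = 20
y1_2 = 290
x0_3 = 150
y0_3 = 110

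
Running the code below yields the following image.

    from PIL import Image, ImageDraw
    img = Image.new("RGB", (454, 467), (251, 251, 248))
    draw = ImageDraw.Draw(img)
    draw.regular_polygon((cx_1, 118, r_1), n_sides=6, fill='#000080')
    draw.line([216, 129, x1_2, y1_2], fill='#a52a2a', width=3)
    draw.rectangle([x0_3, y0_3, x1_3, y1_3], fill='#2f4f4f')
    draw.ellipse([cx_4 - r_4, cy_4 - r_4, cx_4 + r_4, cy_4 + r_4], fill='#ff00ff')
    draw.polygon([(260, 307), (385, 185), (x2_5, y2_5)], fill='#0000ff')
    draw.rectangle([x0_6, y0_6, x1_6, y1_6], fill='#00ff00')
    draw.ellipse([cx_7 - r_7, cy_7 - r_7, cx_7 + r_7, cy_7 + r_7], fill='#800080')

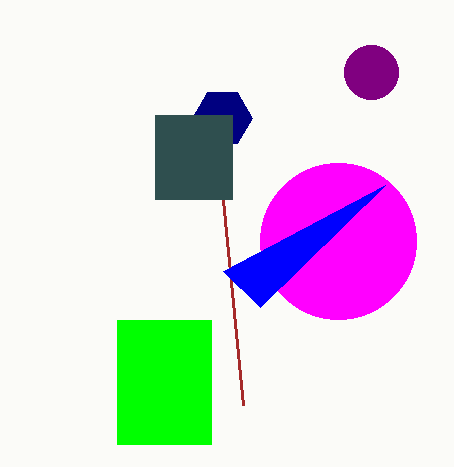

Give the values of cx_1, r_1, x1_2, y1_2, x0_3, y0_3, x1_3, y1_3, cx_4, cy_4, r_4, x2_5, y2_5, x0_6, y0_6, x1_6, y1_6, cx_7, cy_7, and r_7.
cx_1 = 222, r_1 = 30, x1_2 = 243, y1_2 = 405, x0_3 = 155, y0_3 = 115, x1_3 = 232, y1_3 = 199, cx_4 = 338, cy_4 = 241, r_4 = 78, x2_5 = 223, y2_5 = 271, x0_6 = 117, y0_6 = 320, x1_6 = 211, y1_6 = 444, cx_7 = 371, cy_7 = 72, r_7 = 27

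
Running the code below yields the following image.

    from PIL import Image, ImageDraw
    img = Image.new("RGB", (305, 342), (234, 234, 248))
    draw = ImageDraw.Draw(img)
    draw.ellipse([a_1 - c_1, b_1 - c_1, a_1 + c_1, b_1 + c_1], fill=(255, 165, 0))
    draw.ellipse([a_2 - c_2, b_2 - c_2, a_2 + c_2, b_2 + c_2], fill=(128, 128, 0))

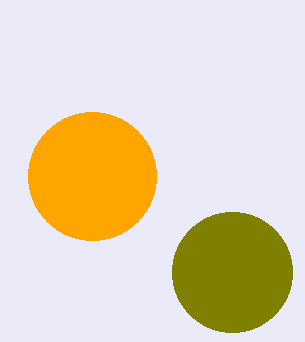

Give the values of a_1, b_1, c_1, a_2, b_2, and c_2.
a_1 = 92
b_1 = 176
c_1 = 64
a_2 = 232
b_2 = 272
c_2 = 60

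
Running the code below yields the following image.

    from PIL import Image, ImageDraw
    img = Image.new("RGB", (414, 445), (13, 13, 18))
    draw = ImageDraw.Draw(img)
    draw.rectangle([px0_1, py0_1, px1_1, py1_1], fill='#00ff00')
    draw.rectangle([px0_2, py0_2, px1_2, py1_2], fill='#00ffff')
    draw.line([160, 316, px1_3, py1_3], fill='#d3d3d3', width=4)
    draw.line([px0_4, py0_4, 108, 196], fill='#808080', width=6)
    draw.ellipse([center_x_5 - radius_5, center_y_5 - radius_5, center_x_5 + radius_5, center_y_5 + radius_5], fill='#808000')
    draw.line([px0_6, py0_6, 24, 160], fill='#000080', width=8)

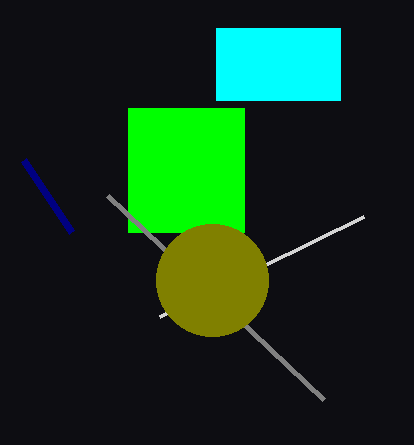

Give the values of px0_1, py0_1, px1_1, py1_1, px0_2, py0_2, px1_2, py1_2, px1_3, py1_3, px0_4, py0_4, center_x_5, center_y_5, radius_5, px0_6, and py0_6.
px0_1 = 128, py0_1 = 108, px1_1 = 244, py1_1 = 232, px0_2 = 216, py0_2 = 28, px1_2 = 340, py1_2 = 100, px1_3 = 364, py1_3 = 216, px0_4 = 324, py0_4 = 400, center_x_5 = 212, center_y_5 = 280, radius_5 = 56, px0_6 = 72, py0_6 = 232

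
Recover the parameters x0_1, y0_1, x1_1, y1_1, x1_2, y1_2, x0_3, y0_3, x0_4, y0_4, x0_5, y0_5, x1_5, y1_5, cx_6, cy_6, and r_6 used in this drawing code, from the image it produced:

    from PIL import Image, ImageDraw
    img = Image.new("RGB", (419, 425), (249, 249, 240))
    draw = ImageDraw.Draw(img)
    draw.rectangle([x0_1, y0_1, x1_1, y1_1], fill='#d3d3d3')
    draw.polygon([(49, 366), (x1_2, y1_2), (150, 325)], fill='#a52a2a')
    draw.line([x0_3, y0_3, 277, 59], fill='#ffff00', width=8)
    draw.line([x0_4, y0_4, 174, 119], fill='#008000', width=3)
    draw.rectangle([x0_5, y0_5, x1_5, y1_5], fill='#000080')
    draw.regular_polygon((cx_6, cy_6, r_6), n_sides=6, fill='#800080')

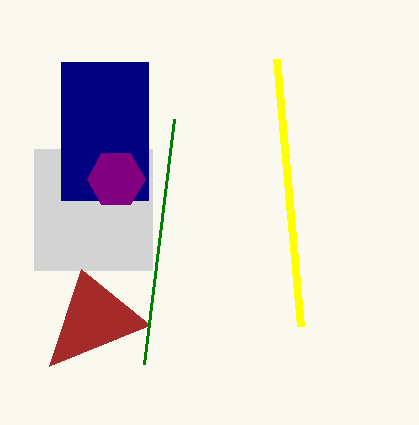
x0_1 = 34, y0_1 = 149, x1_1 = 152, y1_1 = 270, x1_2 = 81, y1_2 = 269, x0_3 = 301, y0_3 = 326, x0_4 = 144, y0_4 = 364, x0_5 = 61, y0_5 = 62, x1_5 = 148, y1_5 = 200, cx_6 = 116, cy_6 = 179, r_6 = 29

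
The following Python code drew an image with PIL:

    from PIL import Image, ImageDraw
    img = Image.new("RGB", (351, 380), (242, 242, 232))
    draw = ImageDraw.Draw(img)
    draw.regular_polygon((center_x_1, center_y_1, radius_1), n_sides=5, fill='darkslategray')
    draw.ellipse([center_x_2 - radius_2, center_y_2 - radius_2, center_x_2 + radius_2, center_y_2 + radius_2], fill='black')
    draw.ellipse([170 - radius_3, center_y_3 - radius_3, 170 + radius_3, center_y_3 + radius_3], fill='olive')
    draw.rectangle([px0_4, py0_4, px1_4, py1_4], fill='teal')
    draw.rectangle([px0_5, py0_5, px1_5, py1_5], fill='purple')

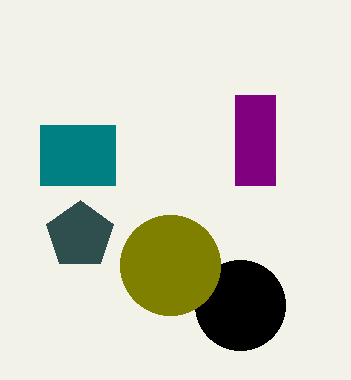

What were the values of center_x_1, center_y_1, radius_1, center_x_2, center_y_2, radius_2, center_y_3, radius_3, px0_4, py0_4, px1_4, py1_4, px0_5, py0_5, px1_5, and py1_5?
center_x_1 = 80; center_y_1 = 235; radius_1 = 35; center_x_2 = 240; center_y_2 = 305; radius_2 = 45; center_y_3 = 265; radius_3 = 50; px0_4 = 40; py0_4 = 125; px1_4 = 115; py1_4 = 185; px0_5 = 235; py0_5 = 95; px1_5 = 275; py1_5 = 185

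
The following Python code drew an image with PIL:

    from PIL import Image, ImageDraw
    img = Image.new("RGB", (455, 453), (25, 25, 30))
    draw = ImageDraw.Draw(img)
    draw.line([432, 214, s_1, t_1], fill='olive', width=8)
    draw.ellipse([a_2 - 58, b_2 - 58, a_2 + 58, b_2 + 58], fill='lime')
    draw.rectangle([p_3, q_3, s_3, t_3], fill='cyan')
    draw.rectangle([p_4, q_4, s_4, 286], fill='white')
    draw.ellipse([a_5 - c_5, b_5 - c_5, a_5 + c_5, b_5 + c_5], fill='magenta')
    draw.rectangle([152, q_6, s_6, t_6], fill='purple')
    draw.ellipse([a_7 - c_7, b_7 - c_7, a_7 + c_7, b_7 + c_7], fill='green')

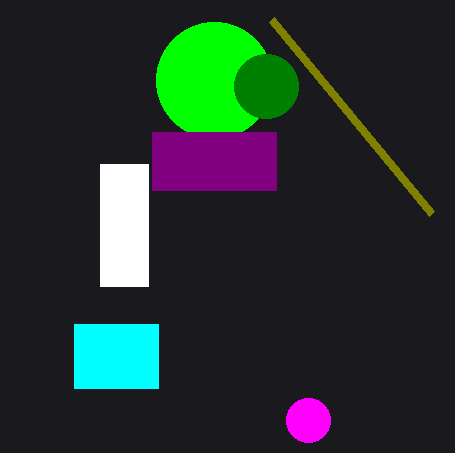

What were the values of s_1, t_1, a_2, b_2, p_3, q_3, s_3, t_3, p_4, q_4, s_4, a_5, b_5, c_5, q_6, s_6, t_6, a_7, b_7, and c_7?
s_1 = 272
t_1 = 20
a_2 = 214
b_2 = 80
p_3 = 74
q_3 = 324
s_3 = 158
t_3 = 388
p_4 = 100
q_4 = 164
s_4 = 148
a_5 = 308
b_5 = 420
c_5 = 22
q_6 = 132
s_6 = 276
t_6 = 190
a_7 = 266
b_7 = 86
c_7 = 32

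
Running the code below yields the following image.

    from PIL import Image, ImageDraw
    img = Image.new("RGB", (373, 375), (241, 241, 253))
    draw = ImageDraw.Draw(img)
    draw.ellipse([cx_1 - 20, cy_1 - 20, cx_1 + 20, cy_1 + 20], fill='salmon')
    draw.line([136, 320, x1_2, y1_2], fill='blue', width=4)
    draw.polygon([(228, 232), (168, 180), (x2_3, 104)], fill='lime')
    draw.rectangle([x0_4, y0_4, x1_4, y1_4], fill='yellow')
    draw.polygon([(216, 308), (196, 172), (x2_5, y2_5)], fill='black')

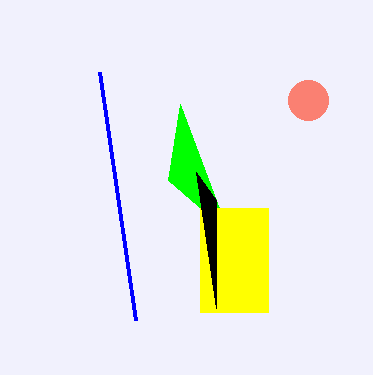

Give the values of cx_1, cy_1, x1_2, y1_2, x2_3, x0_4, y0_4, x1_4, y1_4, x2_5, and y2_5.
cx_1 = 308
cy_1 = 100
x1_2 = 100
y1_2 = 72
x2_3 = 180
x0_4 = 200
y0_4 = 208
x1_4 = 268
y1_4 = 312
x2_5 = 216
y2_5 = 200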